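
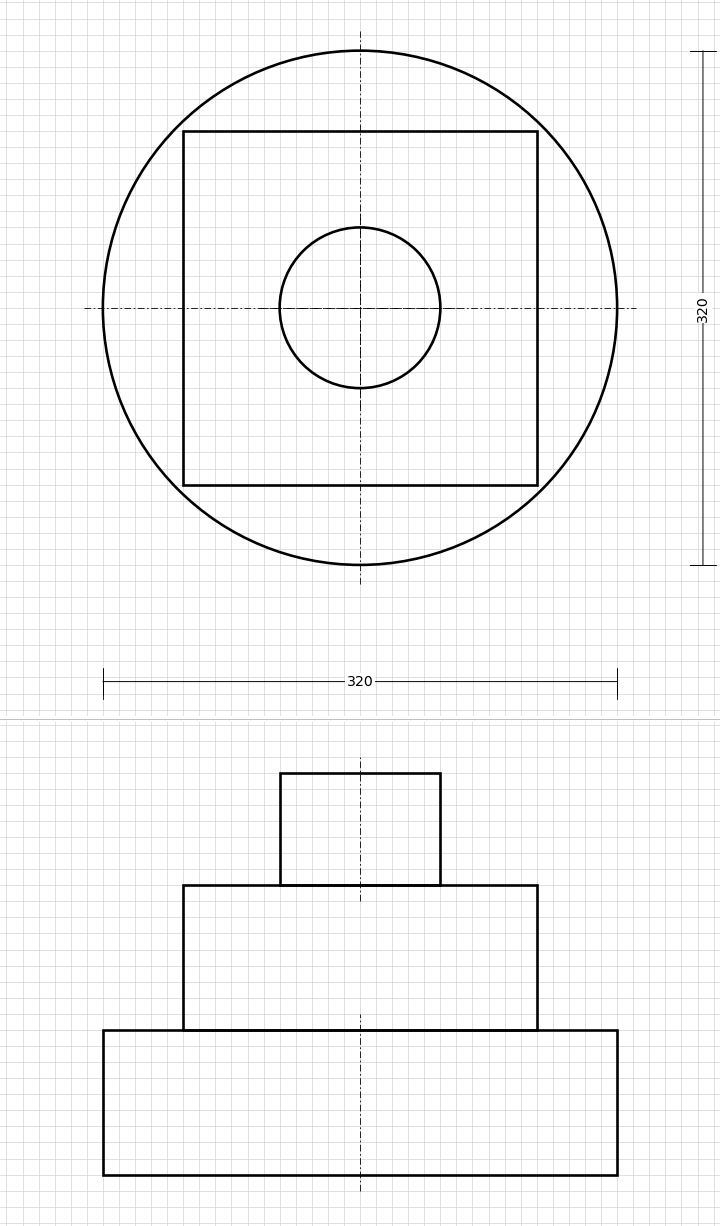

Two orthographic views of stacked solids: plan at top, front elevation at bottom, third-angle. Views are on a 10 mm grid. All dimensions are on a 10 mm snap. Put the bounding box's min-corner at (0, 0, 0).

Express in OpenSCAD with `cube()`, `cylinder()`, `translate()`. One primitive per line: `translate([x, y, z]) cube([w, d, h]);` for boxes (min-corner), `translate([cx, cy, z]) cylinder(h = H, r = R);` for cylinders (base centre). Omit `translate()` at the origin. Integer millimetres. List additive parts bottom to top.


translate([160, 160, 0]) cylinder(h = 90, r = 160);
translate([50, 50, 90]) cube([220, 220, 90]);
translate([160, 160, 180]) cylinder(h = 70, r = 50);


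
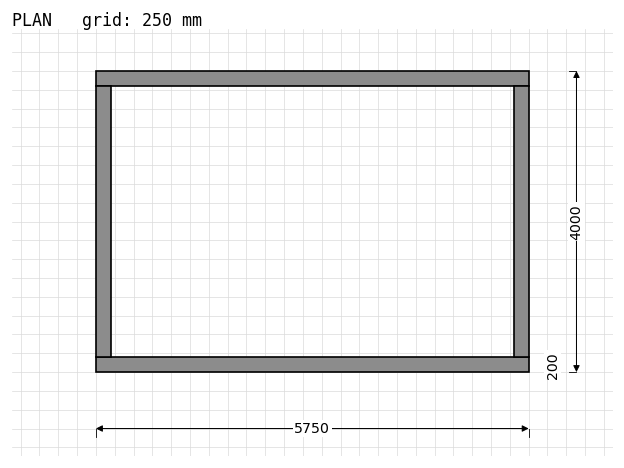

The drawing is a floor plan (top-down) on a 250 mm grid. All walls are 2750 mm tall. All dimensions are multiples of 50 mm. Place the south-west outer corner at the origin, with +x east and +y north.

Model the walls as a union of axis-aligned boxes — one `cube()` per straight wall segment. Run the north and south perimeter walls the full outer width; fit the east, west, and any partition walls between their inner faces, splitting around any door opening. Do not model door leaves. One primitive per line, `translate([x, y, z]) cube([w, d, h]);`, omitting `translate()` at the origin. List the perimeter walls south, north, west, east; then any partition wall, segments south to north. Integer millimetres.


cube([5750, 200, 2750]);
translate([0, 3800, 0]) cube([5750, 200, 2750]);
translate([0, 200, 0]) cube([200, 3600, 2750]);
translate([5550, 200, 0]) cube([200, 3600, 2750]);


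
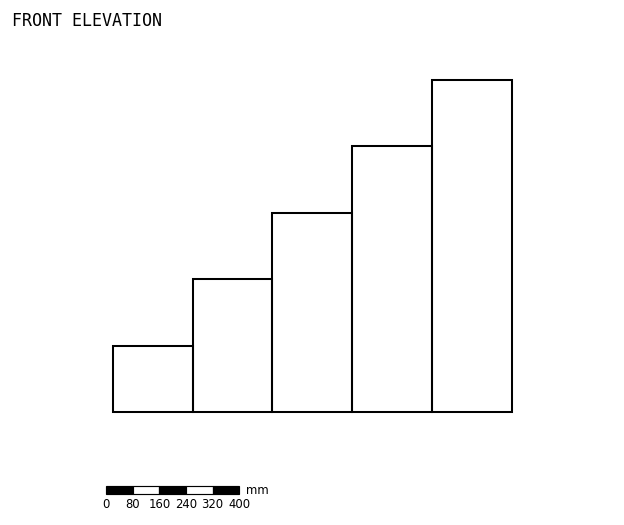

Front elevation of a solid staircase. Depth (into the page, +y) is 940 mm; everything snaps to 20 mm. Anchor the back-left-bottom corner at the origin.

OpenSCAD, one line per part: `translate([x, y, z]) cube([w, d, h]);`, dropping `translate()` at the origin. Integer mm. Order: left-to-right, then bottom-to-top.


cube([240, 940, 200]);
translate([240, 0, 0]) cube([240, 940, 400]);
translate([480, 0, 0]) cube([240, 940, 600]);
translate([720, 0, 0]) cube([240, 940, 800]);
translate([960, 0, 0]) cube([240, 940, 1000]);


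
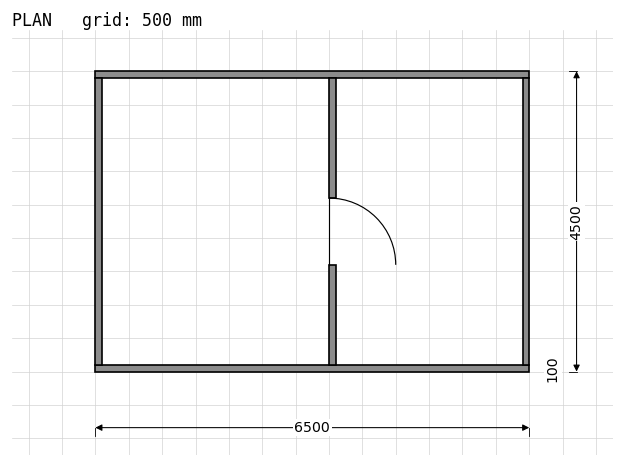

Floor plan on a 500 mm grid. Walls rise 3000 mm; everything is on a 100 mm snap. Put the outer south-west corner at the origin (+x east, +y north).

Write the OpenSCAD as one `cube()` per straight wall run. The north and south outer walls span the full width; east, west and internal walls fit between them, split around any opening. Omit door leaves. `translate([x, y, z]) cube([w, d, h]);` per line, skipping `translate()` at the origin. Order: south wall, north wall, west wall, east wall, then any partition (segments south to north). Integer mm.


cube([6500, 100, 3000]);
translate([0, 4400, 0]) cube([6500, 100, 3000]);
translate([0, 100, 0]) cube([100, 4300, 3000]);
translate([6400, 100, 0]) cube([100, 4300, 3000]);
translate([3500, 100, 0]) cube([100, 1500, 3000]);
translate([3500, 2600, 0]) cube([100, 1800, 3000]);


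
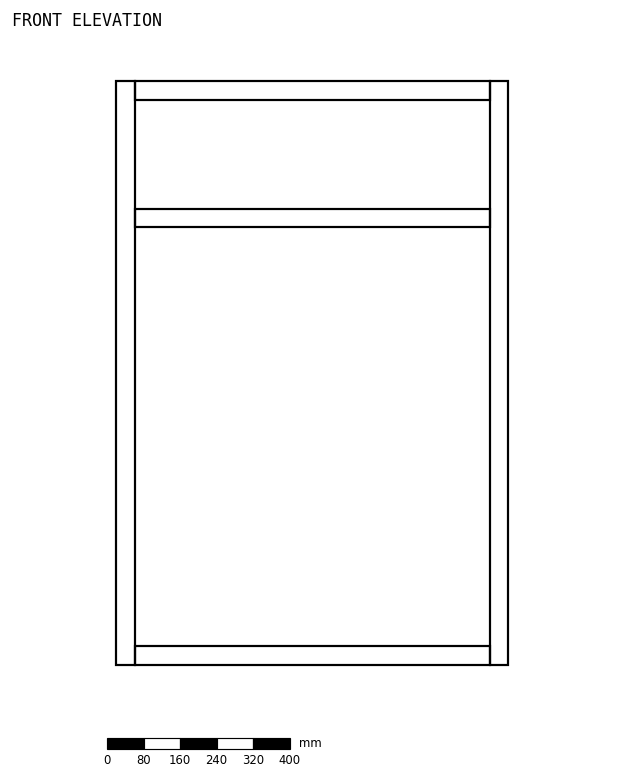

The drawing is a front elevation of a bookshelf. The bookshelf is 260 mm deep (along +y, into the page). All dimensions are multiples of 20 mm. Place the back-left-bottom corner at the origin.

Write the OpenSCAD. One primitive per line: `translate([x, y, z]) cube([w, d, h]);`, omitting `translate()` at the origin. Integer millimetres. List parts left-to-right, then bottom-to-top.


cube([40, 260, 1280]);
translate([40, 0, 0]) cube([780, 260, 40]);
translate([40, 0, 960]) cube([780, 260, 40]);
translate([40, 0, 1240]) cube([780, 260, 40]);
translate([820, 0, 0]) cube([40, 260, 1280]);


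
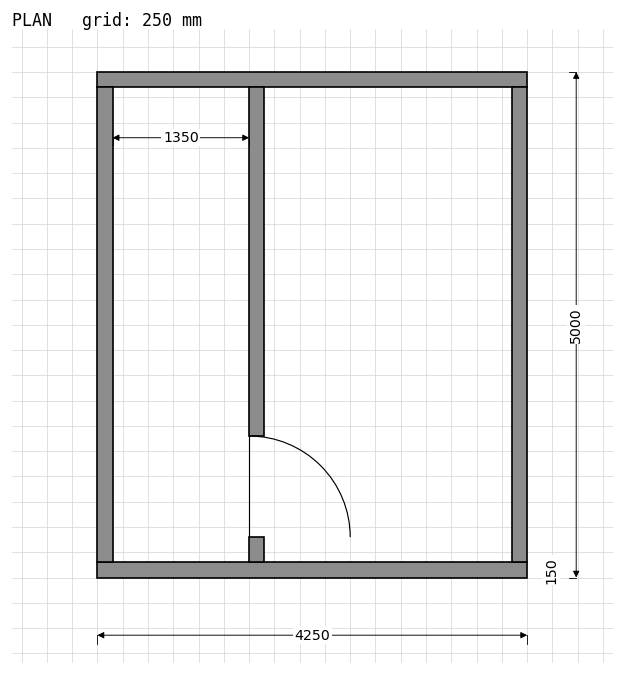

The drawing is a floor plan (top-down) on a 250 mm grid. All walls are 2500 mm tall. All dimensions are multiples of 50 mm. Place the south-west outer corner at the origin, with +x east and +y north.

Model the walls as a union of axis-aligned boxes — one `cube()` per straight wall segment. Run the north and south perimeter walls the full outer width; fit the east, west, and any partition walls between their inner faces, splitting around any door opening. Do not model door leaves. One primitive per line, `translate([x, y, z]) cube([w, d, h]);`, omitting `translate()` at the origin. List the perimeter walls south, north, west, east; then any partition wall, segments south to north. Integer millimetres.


cube([4250, 150, 2500]);
translate([0, 4850, 0]) cube([4250, 150, 2500]);
translate([0, 150, 0]) cube([150, 4700, 2500]);
translate([4100, 150, 0]) cube([150, 4700, 2500]);
translate([1500, 150, 0]) cube([150, 250, 2500]);
translate([1500, 1400, 0]) cube([150, 3450, 2500]);


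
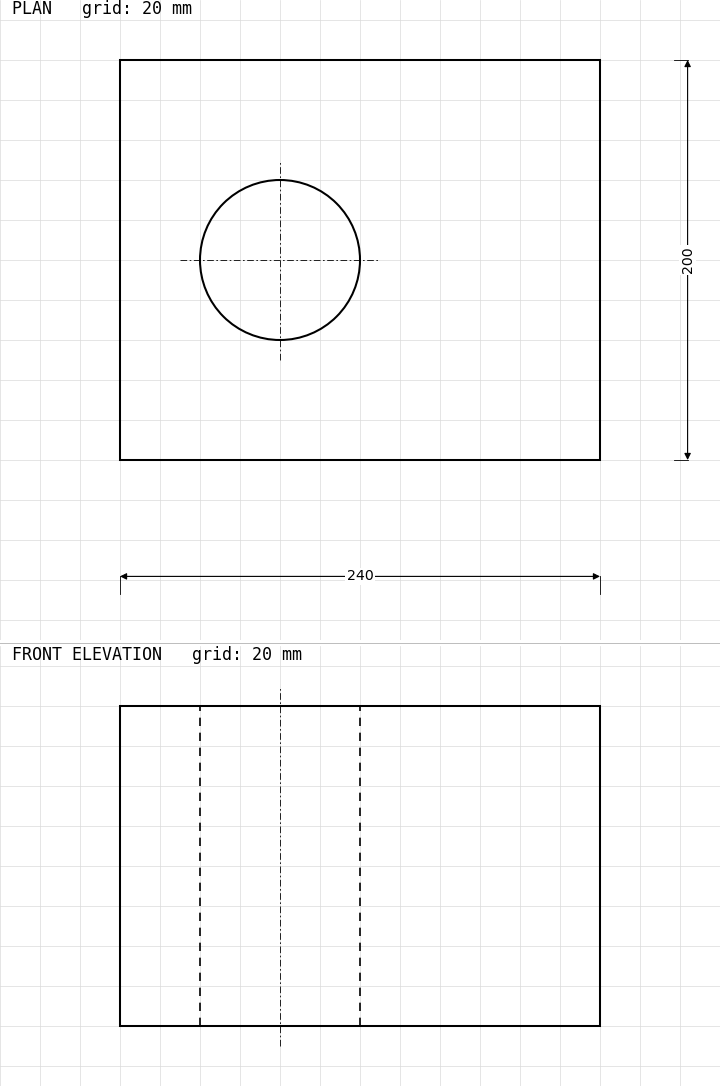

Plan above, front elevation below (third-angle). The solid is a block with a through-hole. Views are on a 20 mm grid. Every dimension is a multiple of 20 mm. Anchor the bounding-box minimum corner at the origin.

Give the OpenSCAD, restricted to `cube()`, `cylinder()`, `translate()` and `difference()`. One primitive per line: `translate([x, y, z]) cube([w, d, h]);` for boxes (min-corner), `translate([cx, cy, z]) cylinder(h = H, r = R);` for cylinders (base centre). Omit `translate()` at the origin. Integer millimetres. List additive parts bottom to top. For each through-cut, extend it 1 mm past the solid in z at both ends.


difference() {
  cube([240, 200, 160]);
  translate([80, 100, -1]) cylinder(h = 162, r = 40);
}


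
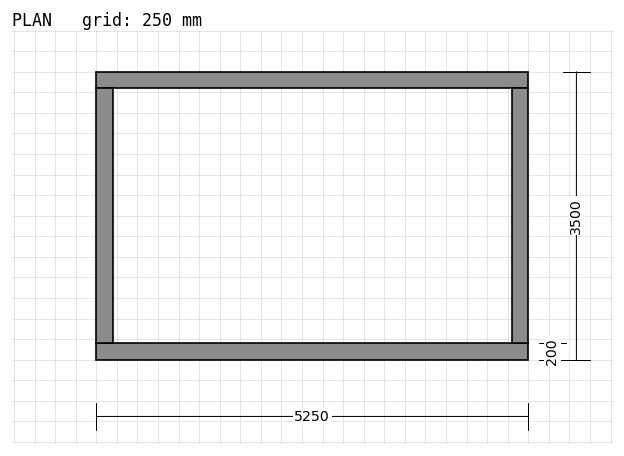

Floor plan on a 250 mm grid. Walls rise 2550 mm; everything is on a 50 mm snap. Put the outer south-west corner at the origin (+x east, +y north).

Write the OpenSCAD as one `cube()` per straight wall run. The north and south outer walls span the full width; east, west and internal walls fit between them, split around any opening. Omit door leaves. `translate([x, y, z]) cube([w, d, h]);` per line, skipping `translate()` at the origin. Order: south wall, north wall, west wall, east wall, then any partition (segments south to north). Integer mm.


cube([5250, 200, 2550]);
translate([0, 3300, 0]) cube([5250, 200, 2550]);
translate([0, 200, 0]) cube([200, 3100, 2550]);
translate([5050, 200, 0]) cube([200, 3100, 2550]);


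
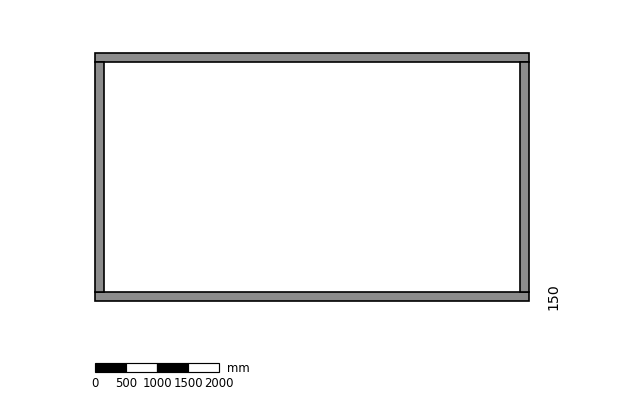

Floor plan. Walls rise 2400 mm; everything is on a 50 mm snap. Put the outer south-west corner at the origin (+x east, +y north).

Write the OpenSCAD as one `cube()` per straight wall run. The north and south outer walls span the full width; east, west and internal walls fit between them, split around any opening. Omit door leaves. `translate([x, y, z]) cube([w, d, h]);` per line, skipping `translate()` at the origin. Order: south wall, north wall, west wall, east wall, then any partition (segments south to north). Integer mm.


cube([7000, 150, 2400]);
translate([0, 3850, 0]) cube([7000, 150, 2400]);
translate([0, 150, 0]) cube([150, 3700, 2400]);
translate([6850, 150, 0]) cube([150, 3700, 2400]);


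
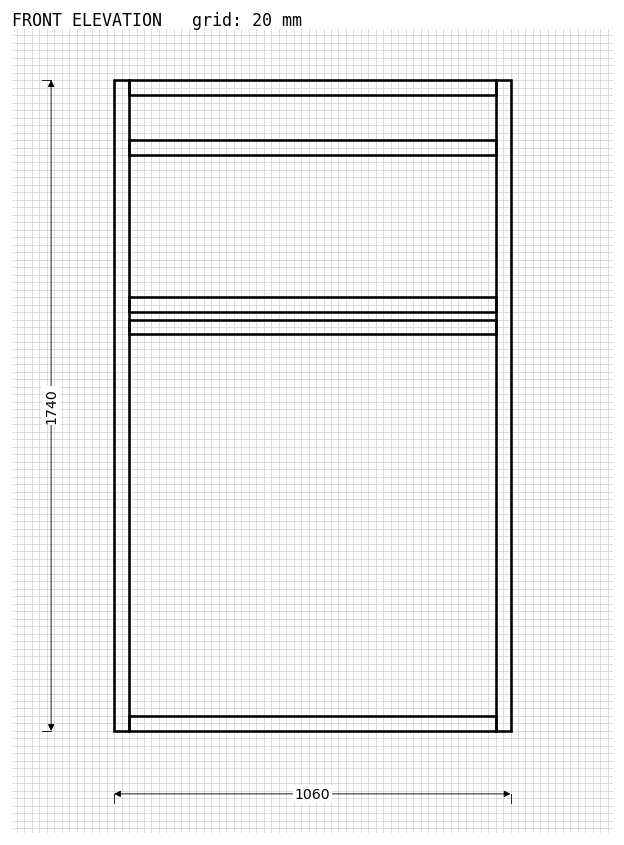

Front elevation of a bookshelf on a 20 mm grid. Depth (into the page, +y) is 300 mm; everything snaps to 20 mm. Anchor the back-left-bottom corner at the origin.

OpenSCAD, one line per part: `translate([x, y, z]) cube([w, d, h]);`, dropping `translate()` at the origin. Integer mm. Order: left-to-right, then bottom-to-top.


cube([40, 300, 1740]);
translate([40, 0, 0]) cube([980, 300, 40]);
translate([40, 0, 1060]) cube([980, 300, 40]);
translate([40, 0, 1120]) cube([980, 300, 40]);
translate([40, 0, 1540]) cube([980, 300, 40]);
translate([40, 0, 1700]) cube([980, 300, 40]);
translate([1020, 0, 0]) cube([40, 300, 1740]);


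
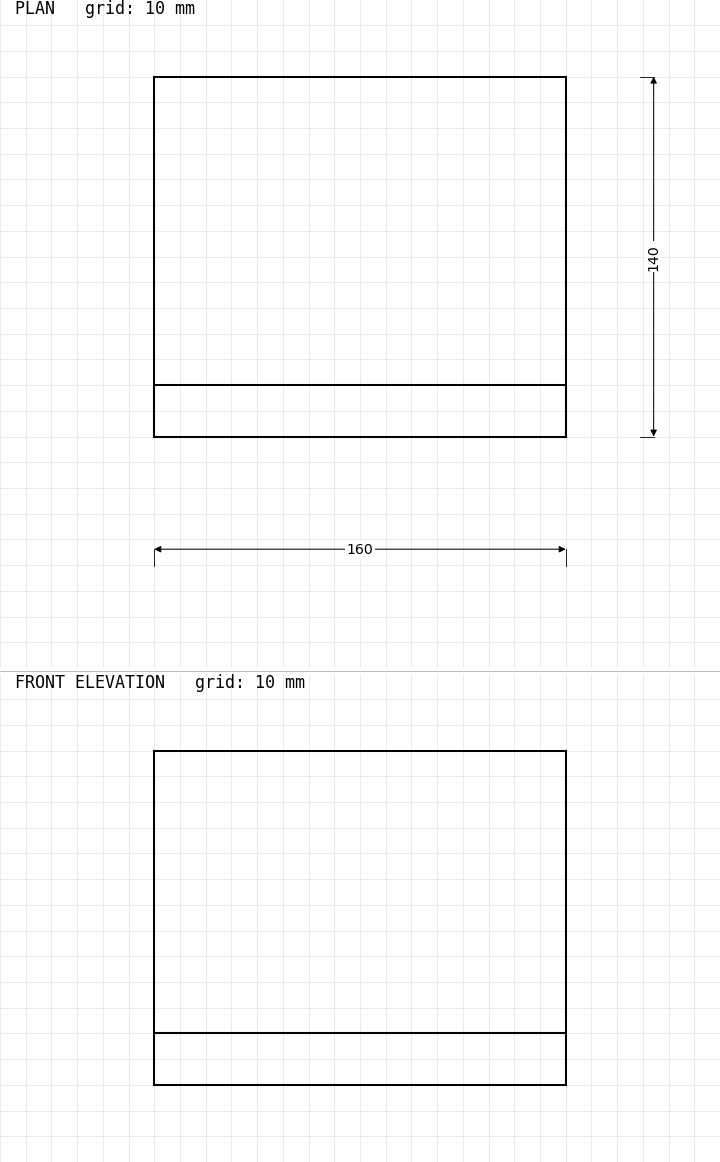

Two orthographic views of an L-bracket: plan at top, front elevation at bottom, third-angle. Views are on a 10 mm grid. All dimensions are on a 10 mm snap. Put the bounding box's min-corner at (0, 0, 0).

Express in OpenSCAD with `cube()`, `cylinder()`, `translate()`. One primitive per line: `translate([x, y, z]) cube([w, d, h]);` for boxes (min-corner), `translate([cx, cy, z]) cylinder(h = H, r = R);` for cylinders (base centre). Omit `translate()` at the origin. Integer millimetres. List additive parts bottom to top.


cube([160, 140, 20]);
translate([0, 0, 20]) cube([160, 20, 110]);


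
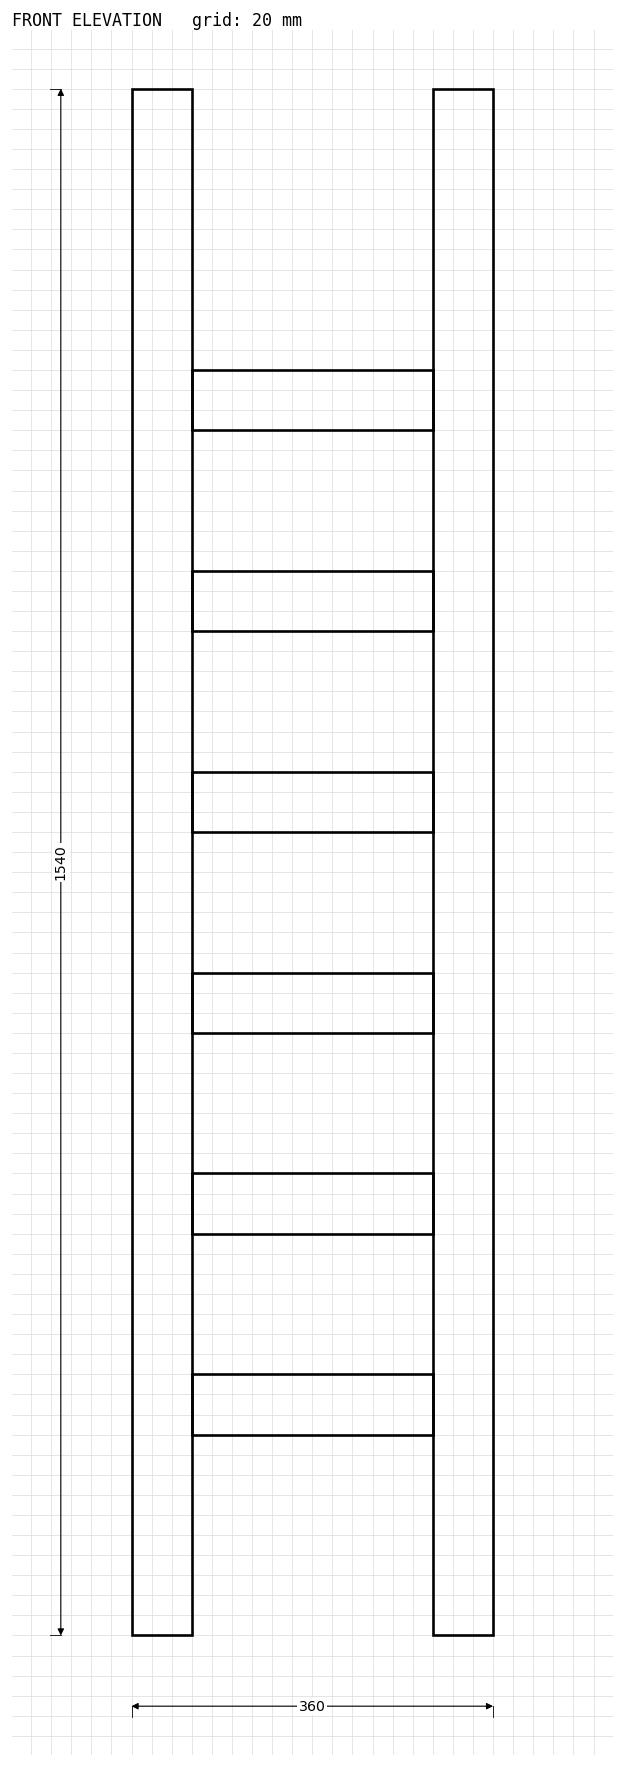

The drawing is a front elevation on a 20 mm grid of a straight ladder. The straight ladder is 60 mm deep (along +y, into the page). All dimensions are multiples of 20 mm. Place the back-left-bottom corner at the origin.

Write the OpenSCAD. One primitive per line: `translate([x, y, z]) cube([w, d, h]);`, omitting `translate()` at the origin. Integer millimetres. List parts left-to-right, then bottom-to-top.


cube([60, 60, 1540]);
translate([60, 0, 200]) cube([240, 60, 60]);
translate([60, 0, 400]) cube([240, 60, 60]);
translate([60, 0, 600]) cube([240, 60, 60]);
translate([60, 0, 800]) cube([240, 60, 60]);
translate([60, 0, 1000]) cube([240, 60, 60]);
translate([60, 0, 1200]) cube([240, 60, 60]);
translate([300, 0, 0]) cube([60, 60, 1540]);


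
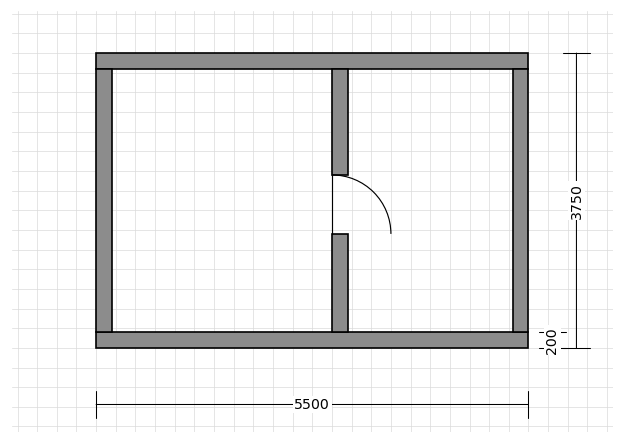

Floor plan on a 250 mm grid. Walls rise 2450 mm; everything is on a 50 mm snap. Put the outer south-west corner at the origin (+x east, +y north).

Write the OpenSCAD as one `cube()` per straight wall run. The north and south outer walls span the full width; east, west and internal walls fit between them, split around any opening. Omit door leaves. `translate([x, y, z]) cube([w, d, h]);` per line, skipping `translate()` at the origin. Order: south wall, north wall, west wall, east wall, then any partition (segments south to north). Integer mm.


cube([5500, 200, 2450]);
translate([0, 3550, 0]) cube([5500, 200, 2450]);
translate([0, 200, 0]) cube([200, 3350, 2450]);
translate([5300, 200, 0]) cube([200, 3350, 2450]);
translate([3000, 200, 0]) cube([200, 1250, 2450]);
translate([3000, 2200, 0]) cube([200, 1350, 2450]);


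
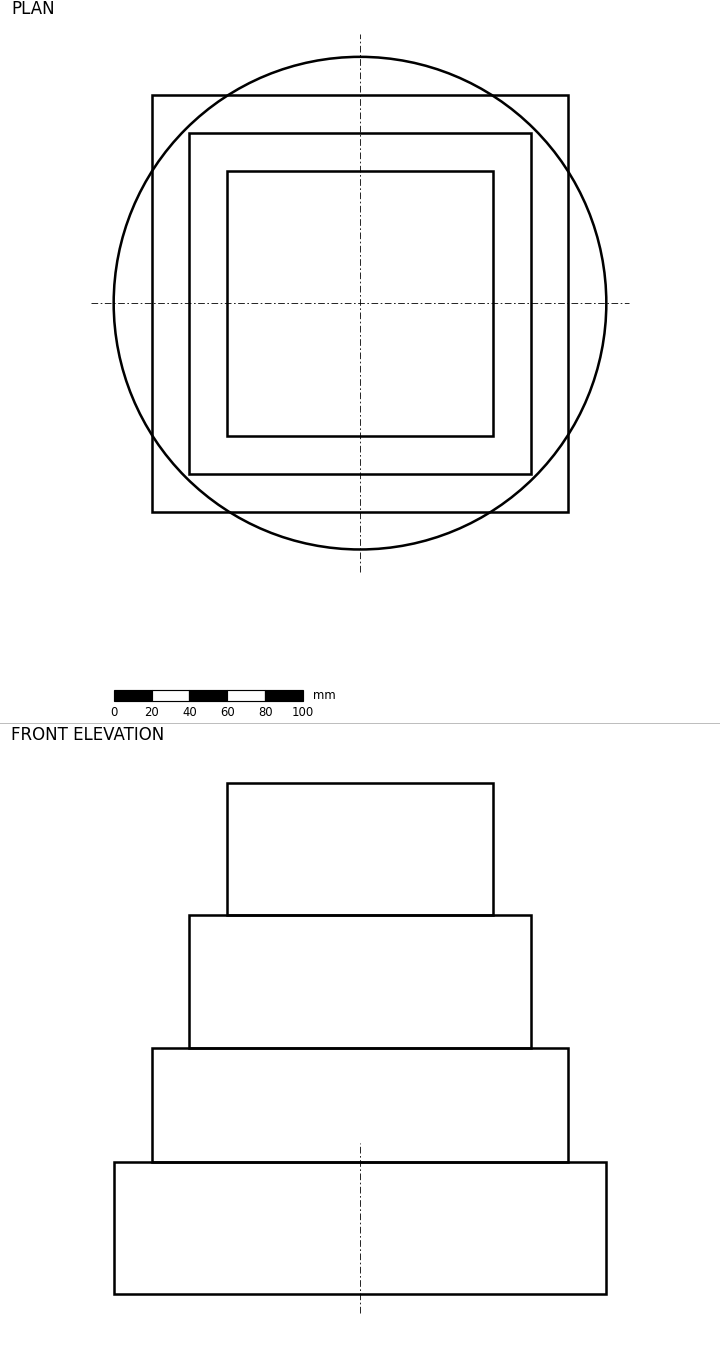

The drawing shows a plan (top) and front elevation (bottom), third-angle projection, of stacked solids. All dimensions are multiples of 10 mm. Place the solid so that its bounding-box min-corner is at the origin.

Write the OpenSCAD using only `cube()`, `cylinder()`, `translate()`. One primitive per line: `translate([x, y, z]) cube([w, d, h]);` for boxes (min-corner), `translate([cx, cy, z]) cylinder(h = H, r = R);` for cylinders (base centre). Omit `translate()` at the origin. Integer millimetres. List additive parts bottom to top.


translate([130, 130, 0]) cylinder(h = 70, r = 130);
translate([20, 20, 70]) cube([220, 220, 60]);
translate([40, 40, 130]) cube([180, 180, 70]);
translate([60, 60, 200]) cube([140, 140, 70]);


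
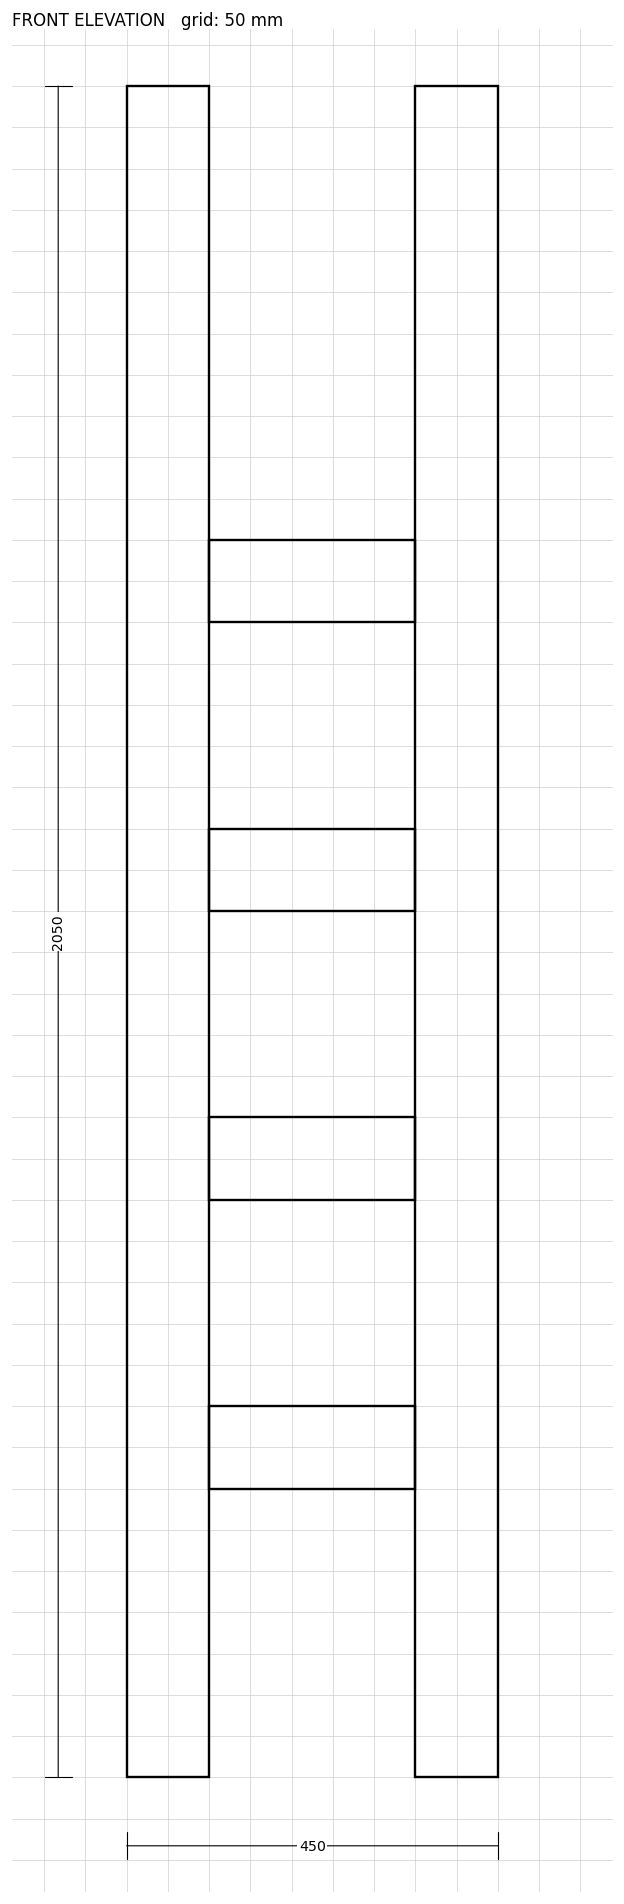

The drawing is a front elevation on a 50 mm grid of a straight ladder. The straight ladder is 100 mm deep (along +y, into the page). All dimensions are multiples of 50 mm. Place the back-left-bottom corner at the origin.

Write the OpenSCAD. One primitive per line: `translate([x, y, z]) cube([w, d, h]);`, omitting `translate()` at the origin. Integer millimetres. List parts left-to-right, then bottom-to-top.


cube([100, 100, 2050]);
translate([100, 0, 350]) cube([250, 100, 100]);
translate([100, 0, 700]) cube([250, 100, 100]);
translate([100, 0, 1050]) cube([250, 100, 100]);
translate([100, 0, 1400]) cube([250, 100, 100]);
translate([350, 0, 0]) cube([100, 100, 2050]);


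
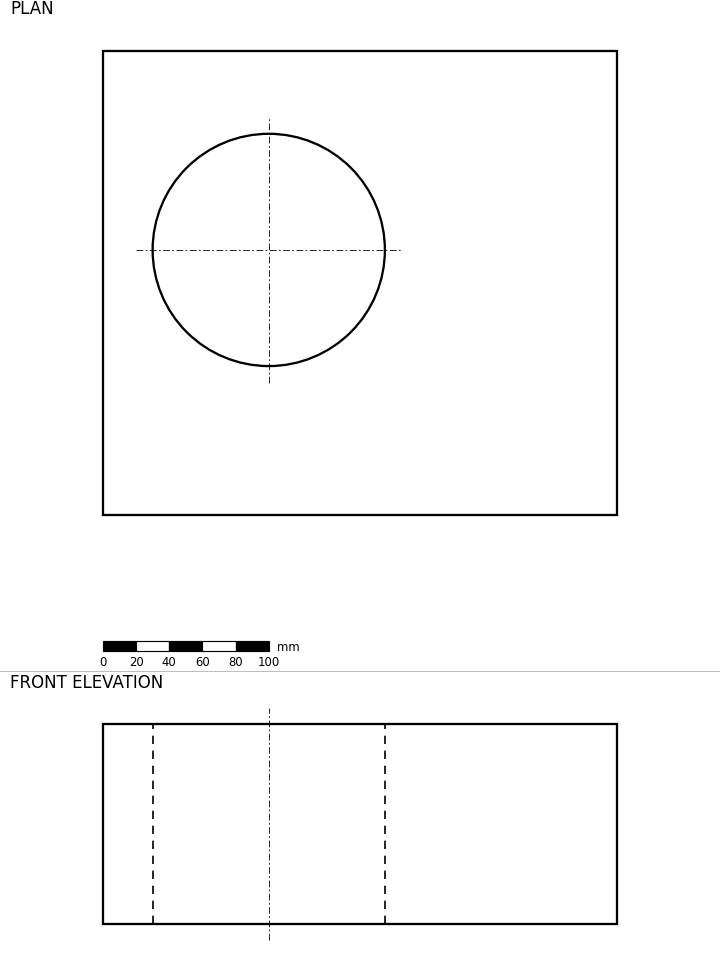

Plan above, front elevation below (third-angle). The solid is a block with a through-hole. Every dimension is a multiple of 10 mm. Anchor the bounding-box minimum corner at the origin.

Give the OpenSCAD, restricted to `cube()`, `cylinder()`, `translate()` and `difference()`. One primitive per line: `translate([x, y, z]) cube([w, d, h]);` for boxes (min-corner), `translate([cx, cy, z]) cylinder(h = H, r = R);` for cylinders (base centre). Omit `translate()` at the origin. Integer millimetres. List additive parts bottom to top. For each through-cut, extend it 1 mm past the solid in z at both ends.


difference() {
  cube([310, 280, 120]);
  translate([100, 160, -1]) cylinder(h = 122, r = 70);
}


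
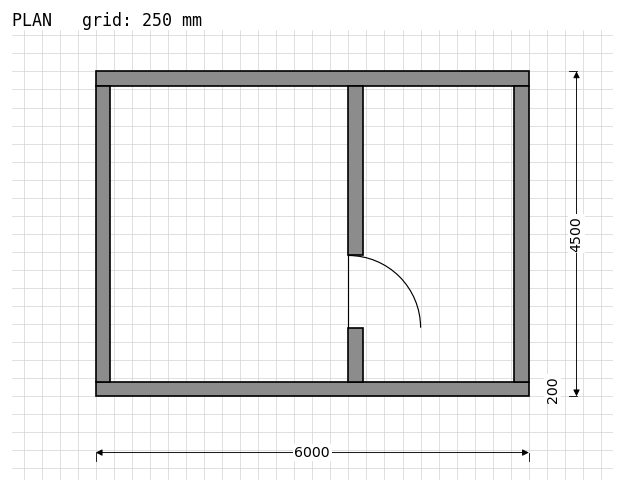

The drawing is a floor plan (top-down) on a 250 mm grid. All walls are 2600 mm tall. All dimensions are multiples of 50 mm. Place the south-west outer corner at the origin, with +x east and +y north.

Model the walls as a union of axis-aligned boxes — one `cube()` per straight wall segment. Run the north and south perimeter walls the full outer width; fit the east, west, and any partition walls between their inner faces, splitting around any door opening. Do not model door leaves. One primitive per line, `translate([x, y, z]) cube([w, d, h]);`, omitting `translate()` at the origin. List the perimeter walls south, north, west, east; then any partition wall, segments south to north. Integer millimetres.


cube([6000, 200, 2600]);
translate([0, 4300, 0]) cube([6000, 200, 2600]);
translate([0, 200, 0]) cube([200, 4100, 2600]);
translate([5800, 200, 0]) cube([200, 4100, 2600]);
translate([3500, 200, 0]) cube([200, 750, 2600]);
translate([3500, 1950, 0]) cube([200, 2350, 2600]);


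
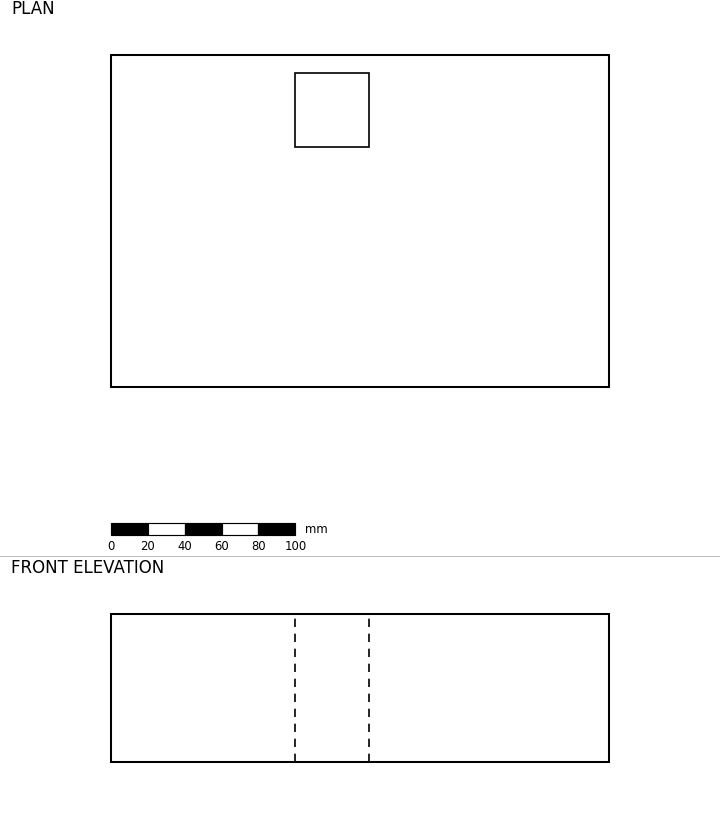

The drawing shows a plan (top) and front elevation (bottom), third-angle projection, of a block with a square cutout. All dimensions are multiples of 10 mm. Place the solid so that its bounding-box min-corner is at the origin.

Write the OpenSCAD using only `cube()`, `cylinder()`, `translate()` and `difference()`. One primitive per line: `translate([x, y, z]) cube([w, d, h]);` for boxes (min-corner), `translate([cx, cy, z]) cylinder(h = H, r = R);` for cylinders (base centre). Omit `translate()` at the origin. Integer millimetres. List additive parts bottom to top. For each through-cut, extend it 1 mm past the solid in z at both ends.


difference() {
  cube([270, 180, 80]);
  translate([100, 130, -1]) cube([40, 40, 82]);
}


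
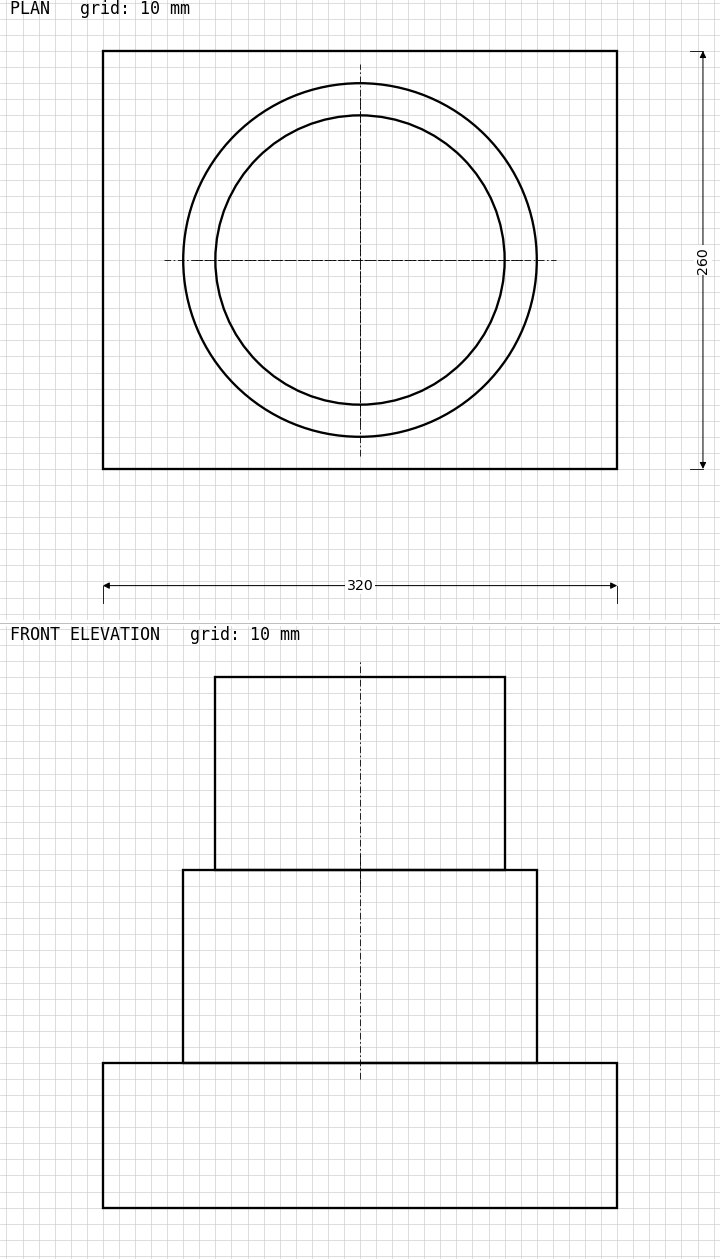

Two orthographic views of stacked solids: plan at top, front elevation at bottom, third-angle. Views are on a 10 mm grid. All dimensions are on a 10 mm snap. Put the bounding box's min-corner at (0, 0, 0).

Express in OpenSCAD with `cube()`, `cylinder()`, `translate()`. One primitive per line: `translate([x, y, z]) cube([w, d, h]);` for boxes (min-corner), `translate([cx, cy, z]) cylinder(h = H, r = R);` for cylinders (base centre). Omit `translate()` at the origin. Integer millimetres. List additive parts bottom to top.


cube([320, 260, 90]);
translate([160, 130, 90]) cylinder(h = 120, r = 110);
translate([160, 130, 210]) cylinder(h = 120, r = 90);


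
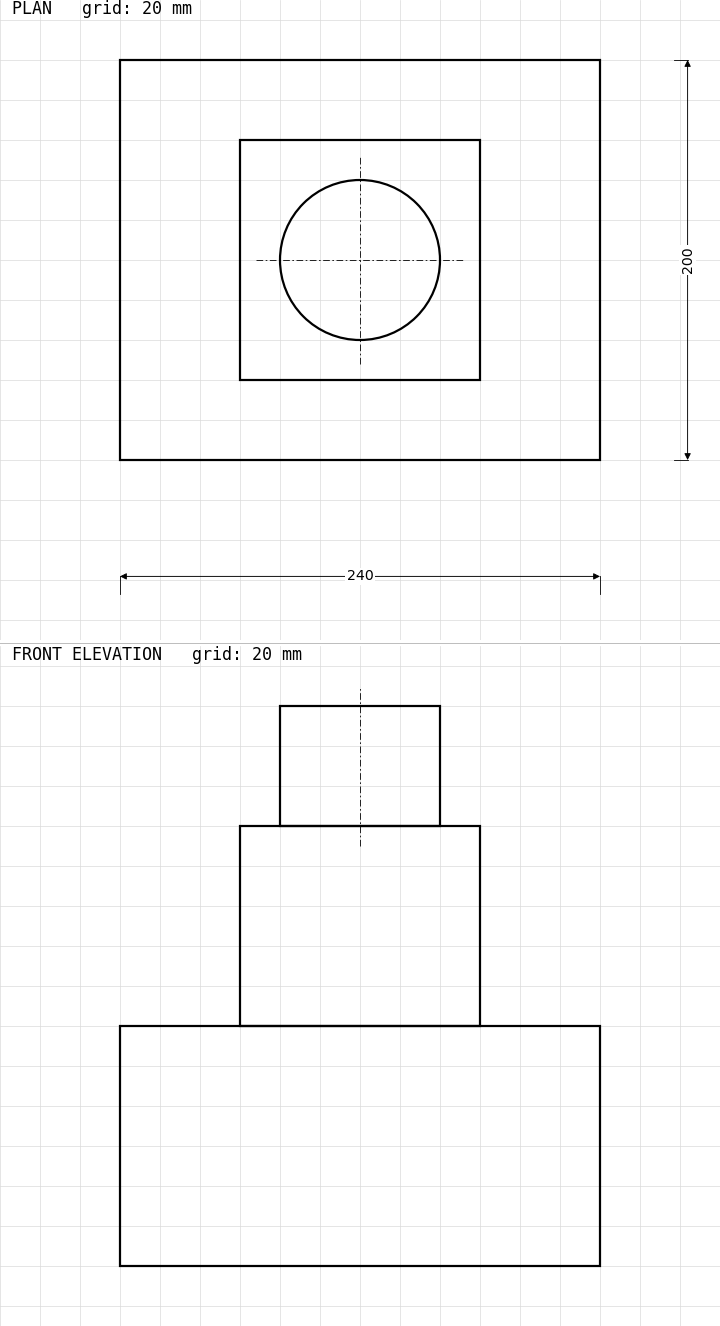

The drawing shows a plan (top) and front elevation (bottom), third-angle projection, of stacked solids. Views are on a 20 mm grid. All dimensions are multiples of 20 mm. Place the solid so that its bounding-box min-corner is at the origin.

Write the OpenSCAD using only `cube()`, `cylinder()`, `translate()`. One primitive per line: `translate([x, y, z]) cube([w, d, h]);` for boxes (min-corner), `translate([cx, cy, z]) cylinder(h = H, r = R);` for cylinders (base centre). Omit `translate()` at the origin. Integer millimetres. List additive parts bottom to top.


cube([240, 200, 120]);
translate([60, 40, 120]) cube([120, 120, 100]);
translate([120, 100, 220]) cylinder(h = 60, r = 40);


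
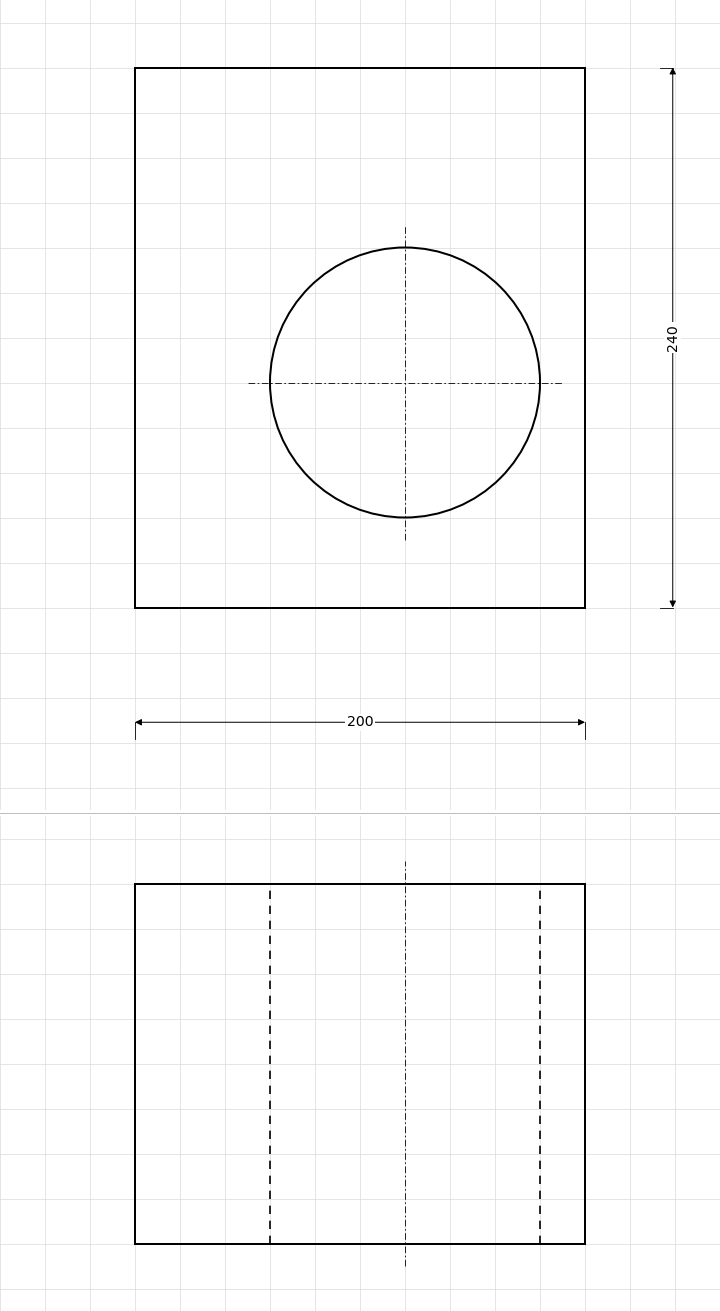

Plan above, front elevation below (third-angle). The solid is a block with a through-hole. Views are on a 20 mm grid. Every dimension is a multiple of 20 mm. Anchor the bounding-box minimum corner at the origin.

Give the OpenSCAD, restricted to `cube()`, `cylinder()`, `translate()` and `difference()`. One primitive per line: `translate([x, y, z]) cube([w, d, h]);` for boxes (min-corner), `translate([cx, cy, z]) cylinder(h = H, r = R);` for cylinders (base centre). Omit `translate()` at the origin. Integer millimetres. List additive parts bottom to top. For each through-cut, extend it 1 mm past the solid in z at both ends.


difference() {
  cube([200, 240, 160]);
  translate([120, 100, -1]) cylinder(h = 162, r = 60);
}


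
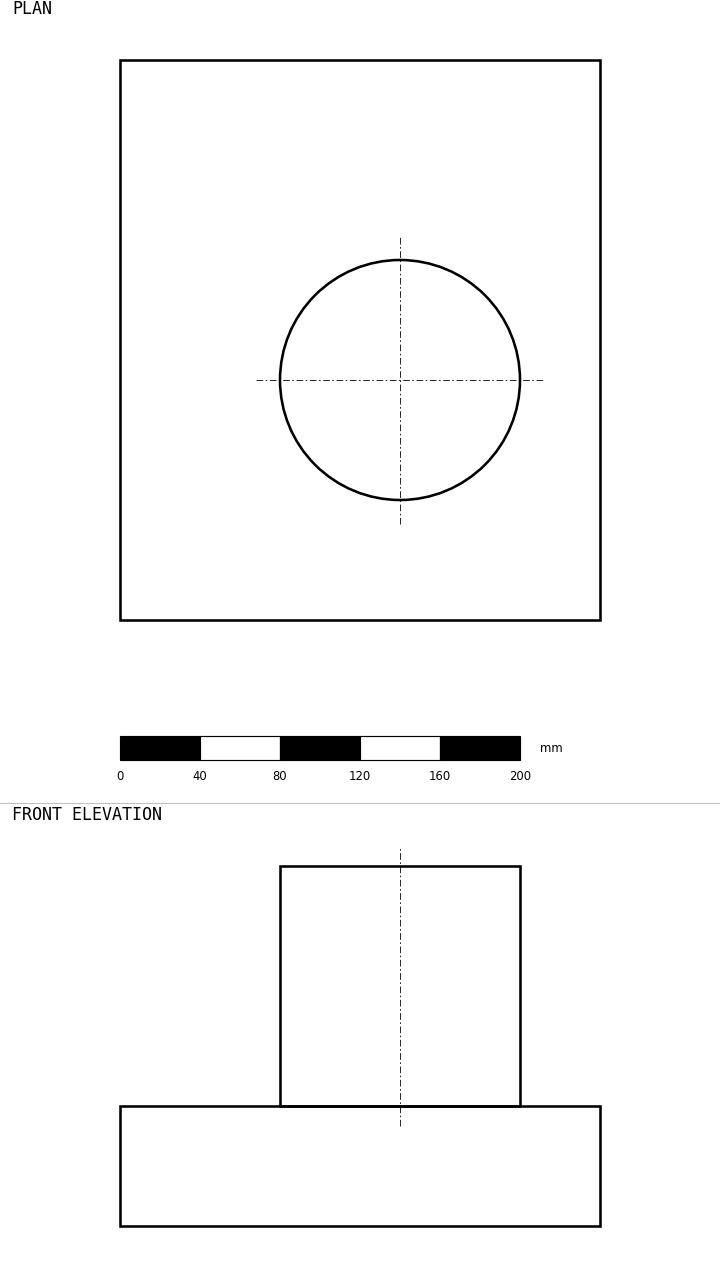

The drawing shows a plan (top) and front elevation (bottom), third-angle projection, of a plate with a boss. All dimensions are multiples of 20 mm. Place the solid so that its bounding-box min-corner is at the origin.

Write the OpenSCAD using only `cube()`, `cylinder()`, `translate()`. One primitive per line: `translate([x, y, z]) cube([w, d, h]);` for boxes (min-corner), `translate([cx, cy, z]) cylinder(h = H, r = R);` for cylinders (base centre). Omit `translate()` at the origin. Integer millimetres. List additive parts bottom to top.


cube([240, 280, 60]);
translate([140, 120, 60]) cylinder(h = 120, r = 60);


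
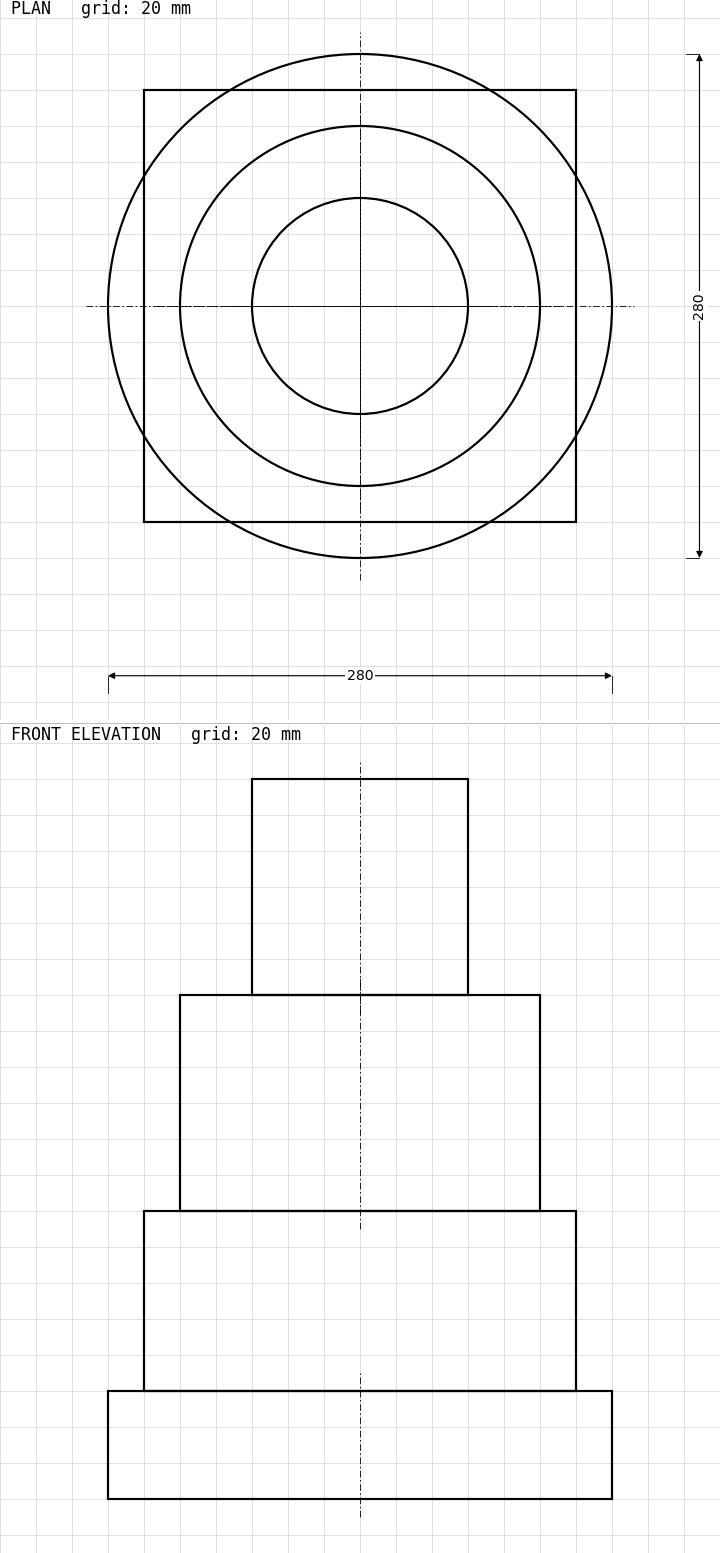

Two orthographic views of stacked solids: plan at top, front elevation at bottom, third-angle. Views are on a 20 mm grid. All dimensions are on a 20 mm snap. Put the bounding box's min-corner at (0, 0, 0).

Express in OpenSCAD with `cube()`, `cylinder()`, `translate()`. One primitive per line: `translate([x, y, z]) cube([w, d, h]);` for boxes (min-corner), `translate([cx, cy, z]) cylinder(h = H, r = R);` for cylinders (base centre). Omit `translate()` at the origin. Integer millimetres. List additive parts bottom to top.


translate([140, 140, 0]) cylinder(h = 60, r = 140);
translate([20, 20, 60]) cube([240, 240, 100]);
translate([140, 140, 160]) cylinder(h = 120, r = 100);
translate([140, 140, 280]) cylinder(h = 120, r = 60);


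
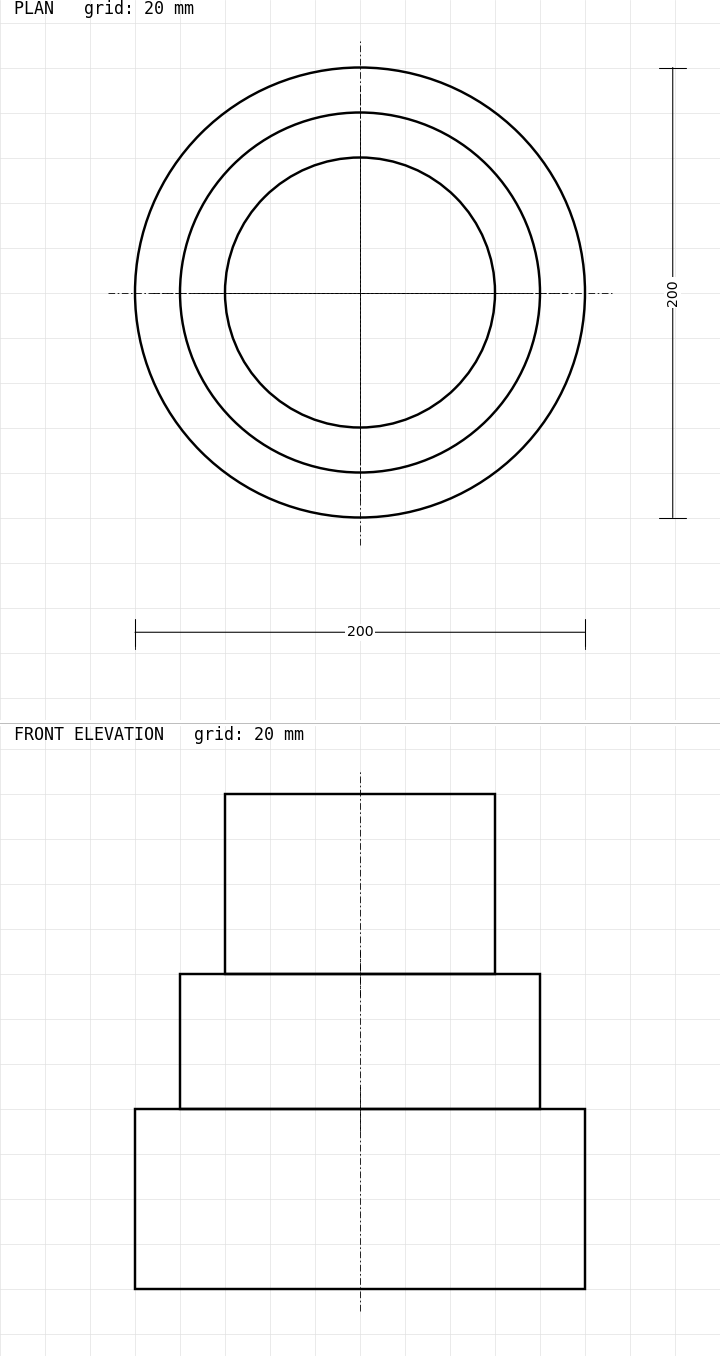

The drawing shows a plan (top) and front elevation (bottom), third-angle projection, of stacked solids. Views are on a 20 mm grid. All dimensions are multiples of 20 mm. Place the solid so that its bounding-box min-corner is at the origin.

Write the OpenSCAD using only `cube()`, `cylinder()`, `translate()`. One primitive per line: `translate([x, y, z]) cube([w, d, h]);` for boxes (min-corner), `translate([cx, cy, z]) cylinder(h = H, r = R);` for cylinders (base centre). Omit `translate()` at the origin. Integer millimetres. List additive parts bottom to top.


translate([100, 100, 0]) cylinder(h = 80, r = 100);
translate([100, 100, 80]) cylinder(h = 60, r = 80);
translate([100, 100, 140]) cylinder(h = 80, r = 60);


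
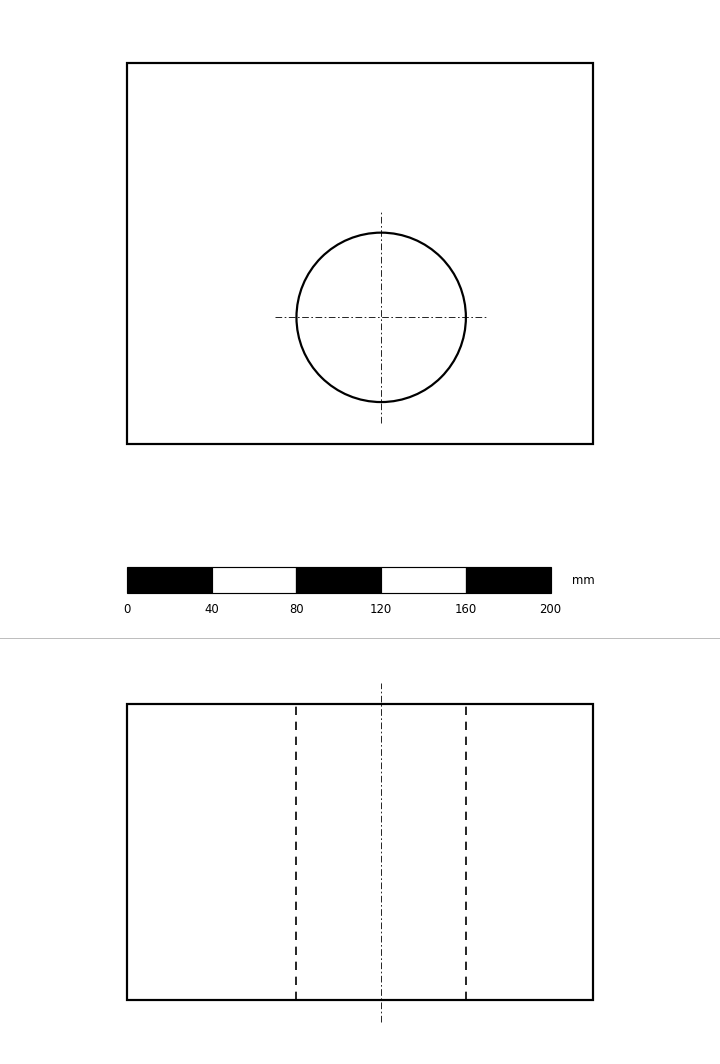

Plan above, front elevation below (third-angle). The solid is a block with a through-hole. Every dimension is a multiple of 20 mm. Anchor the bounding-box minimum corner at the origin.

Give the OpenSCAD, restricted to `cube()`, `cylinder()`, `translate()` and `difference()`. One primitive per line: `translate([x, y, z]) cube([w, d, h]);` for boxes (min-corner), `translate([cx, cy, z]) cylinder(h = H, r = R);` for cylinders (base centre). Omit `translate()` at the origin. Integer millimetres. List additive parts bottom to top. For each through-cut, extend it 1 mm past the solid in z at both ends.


difference() {
  cube([220, 180, 140]);
  translate([120, 60, -1]) cylinder(h = 142, r = 40);
}


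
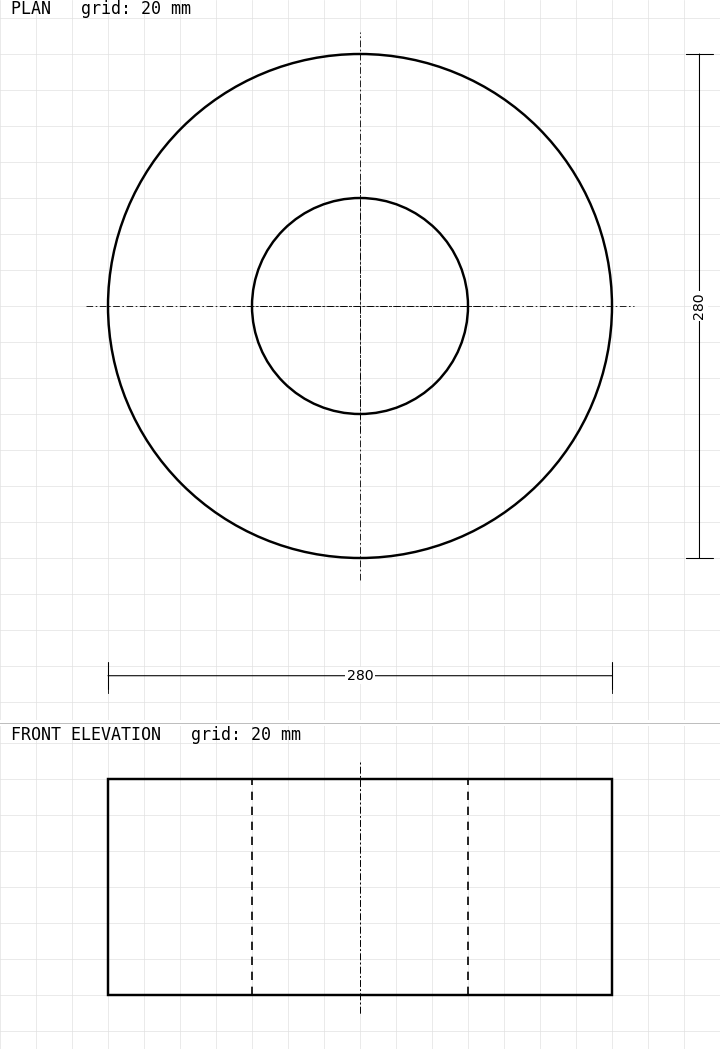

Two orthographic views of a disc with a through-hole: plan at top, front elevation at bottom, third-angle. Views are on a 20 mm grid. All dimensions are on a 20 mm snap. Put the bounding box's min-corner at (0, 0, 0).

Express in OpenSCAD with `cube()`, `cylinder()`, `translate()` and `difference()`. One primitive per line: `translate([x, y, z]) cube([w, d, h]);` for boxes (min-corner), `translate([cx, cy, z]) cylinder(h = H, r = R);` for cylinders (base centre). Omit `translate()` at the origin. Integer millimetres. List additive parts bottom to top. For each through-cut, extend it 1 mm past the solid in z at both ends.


difference() {
  translate([140, 140, 0]) cylinder(h = 120, r = 140);
  translate([140, 140, -1]) cylinder(h = 122, r = 60);
}


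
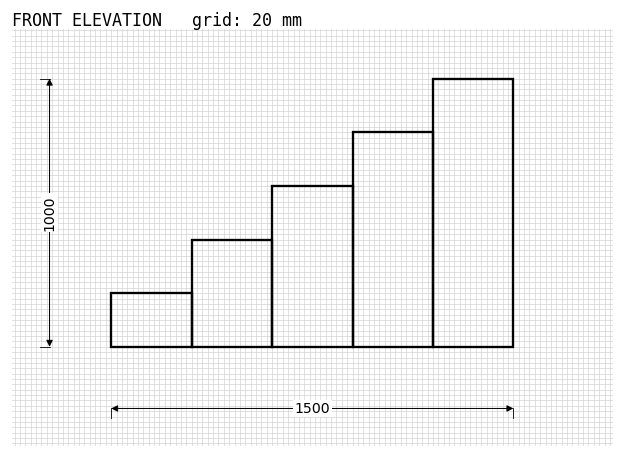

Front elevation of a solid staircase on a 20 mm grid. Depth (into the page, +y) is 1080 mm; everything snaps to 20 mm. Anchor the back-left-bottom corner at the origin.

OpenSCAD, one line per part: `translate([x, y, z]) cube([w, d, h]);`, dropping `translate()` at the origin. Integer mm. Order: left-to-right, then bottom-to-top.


cube([300, 1080, 200]);
translate([300, 0, 0]) cube([300, 1080, 400]);
translate([600, 0, 0]) cube([300, 1080, 600]);
translate([900, 0, 0]) cube([300, 1080, 800]);
translate([1200, 0, 0]) cube([300, 1080, 1000]);


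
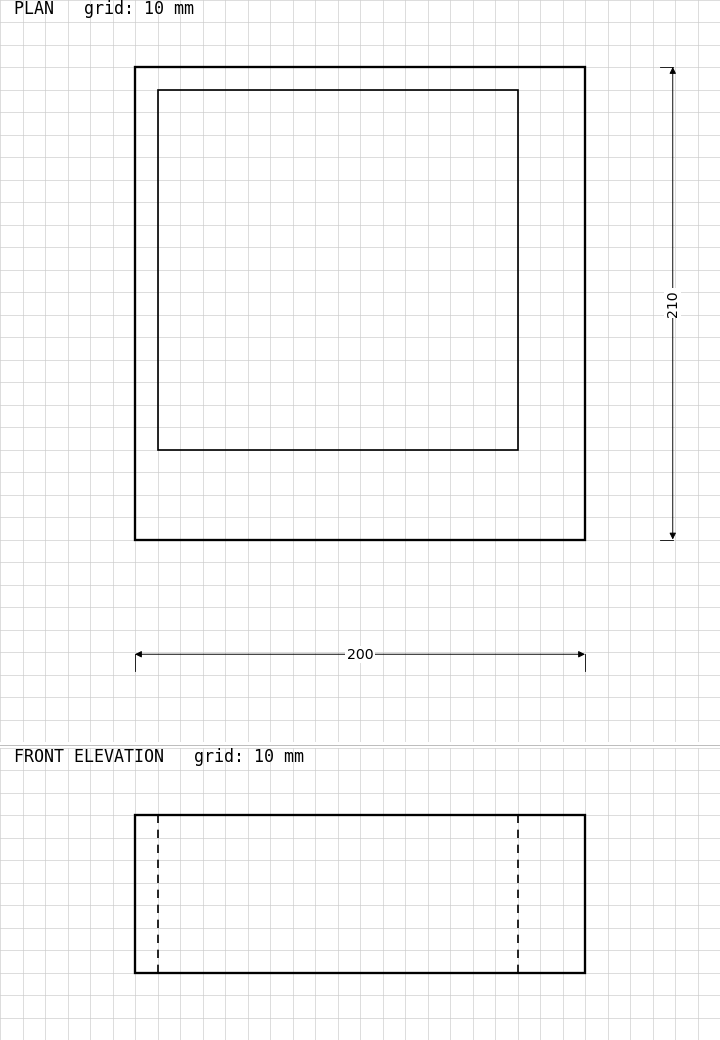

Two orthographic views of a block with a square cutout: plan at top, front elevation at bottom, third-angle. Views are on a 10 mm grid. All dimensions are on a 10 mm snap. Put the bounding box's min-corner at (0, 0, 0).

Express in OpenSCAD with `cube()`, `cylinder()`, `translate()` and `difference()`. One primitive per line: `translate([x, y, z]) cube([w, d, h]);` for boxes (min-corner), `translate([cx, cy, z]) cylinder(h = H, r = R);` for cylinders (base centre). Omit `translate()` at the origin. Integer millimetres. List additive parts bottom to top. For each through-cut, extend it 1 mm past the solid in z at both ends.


difference() {
  cube([200, 210, 70]);
  translate([10, 40, -1]) cube([160, 160, 72]);
}


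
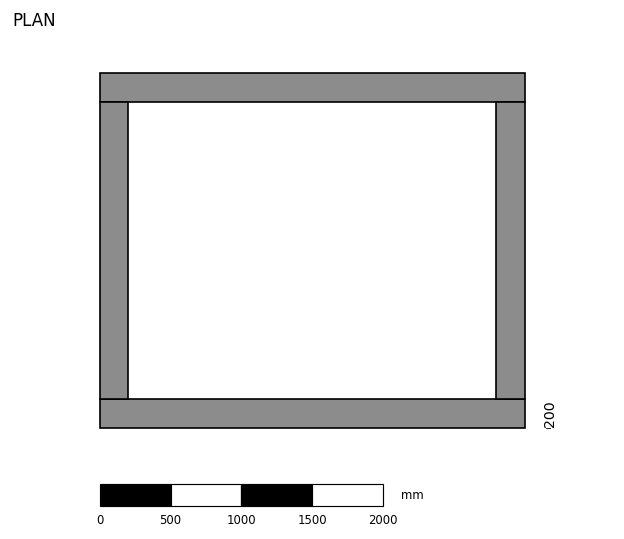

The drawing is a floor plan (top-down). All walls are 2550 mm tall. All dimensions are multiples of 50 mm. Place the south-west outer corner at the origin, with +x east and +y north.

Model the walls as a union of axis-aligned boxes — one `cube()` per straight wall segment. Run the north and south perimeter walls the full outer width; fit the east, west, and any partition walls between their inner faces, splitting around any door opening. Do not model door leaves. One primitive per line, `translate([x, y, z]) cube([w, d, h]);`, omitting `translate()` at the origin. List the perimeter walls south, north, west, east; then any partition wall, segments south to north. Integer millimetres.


cube([3000, 200, 2550]);
translate([0, 2300, 0]) cube([3000, 200, 2550]);
translate([0, 200, 0]) cube([200, 2100, 2550]);
translate([2800, 200, 0]) cube([200, 2100, 2550]);


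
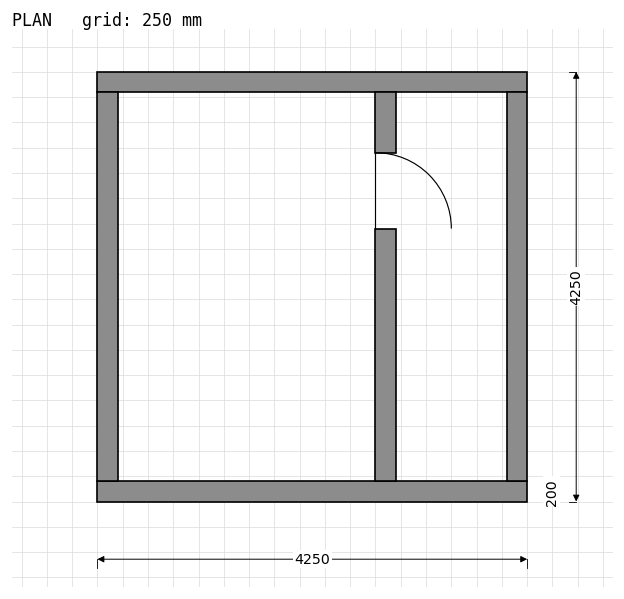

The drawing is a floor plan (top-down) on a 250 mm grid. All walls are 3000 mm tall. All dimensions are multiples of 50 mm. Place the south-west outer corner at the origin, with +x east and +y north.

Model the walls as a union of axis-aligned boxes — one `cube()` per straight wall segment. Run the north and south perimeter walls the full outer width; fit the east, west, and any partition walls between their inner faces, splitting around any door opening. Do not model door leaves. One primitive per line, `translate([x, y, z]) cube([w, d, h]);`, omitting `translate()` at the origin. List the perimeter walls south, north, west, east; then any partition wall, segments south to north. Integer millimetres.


cube([4250, 200, 3000]);
translate([0, 4050, 0]) cube([4250, 200, 3000]);
translate([0, 200, 0]) cube([200, 3850, 3000]);
translate([4050, 200, 0]) cube([200, 3850, 3000]);
translate([2750, 200, 0]) cube([200, 2500, 3000]);
translate([2750, 3450, 0]) cube([200, 600, 3000]);


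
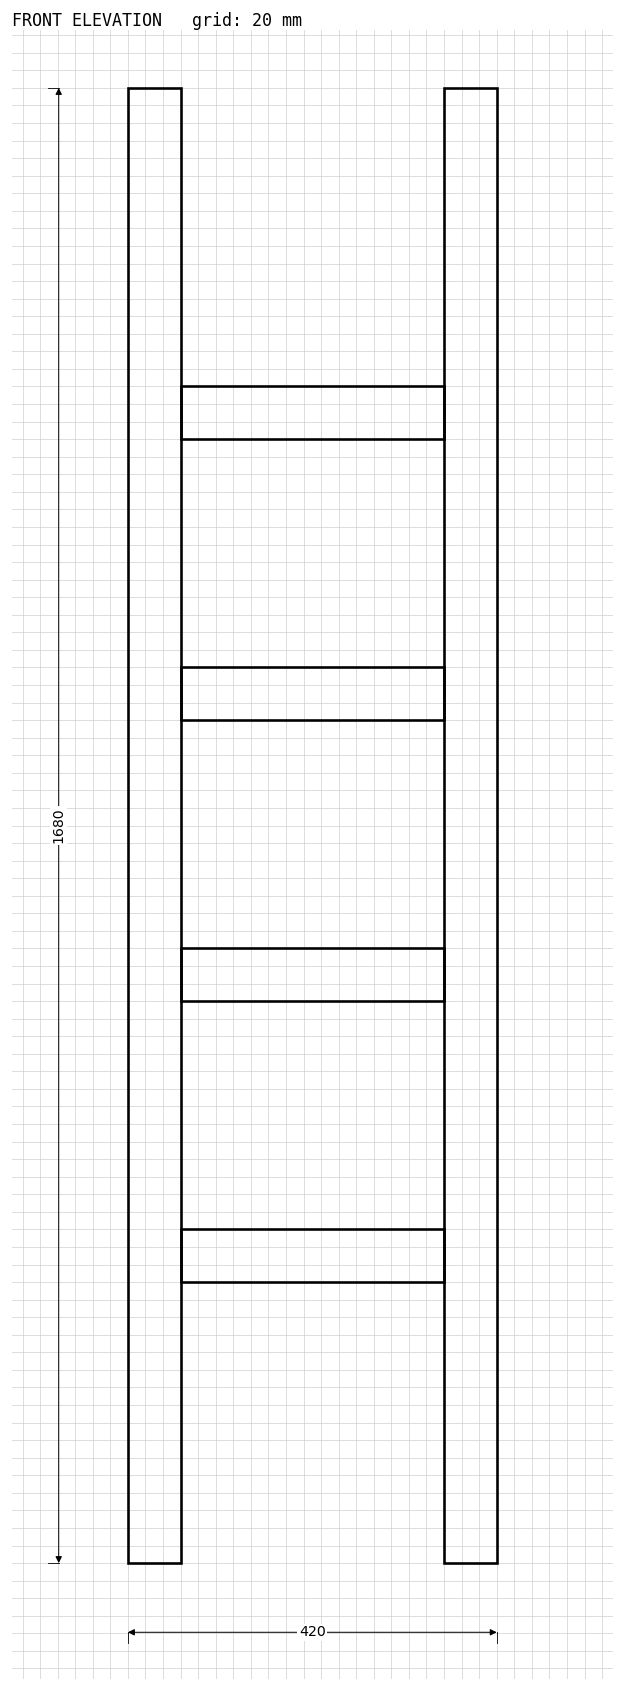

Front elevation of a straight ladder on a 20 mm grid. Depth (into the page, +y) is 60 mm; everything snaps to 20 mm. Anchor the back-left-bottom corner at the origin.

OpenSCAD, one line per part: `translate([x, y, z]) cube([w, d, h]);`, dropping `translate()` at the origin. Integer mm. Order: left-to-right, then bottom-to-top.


cube([60, 60, 1680]);
translate([60, 0, 320]) cube([300, 60, 60]);
translate([60, 0, 640]) cube([300, 60, 60]);
translate([60, 0, 960]) cube([300, 60, 60]);
translate([60, 0, 1280]) cube([300, 60, 60]);
translate([360, 0, 0]) cube([60, 60, 1680]);


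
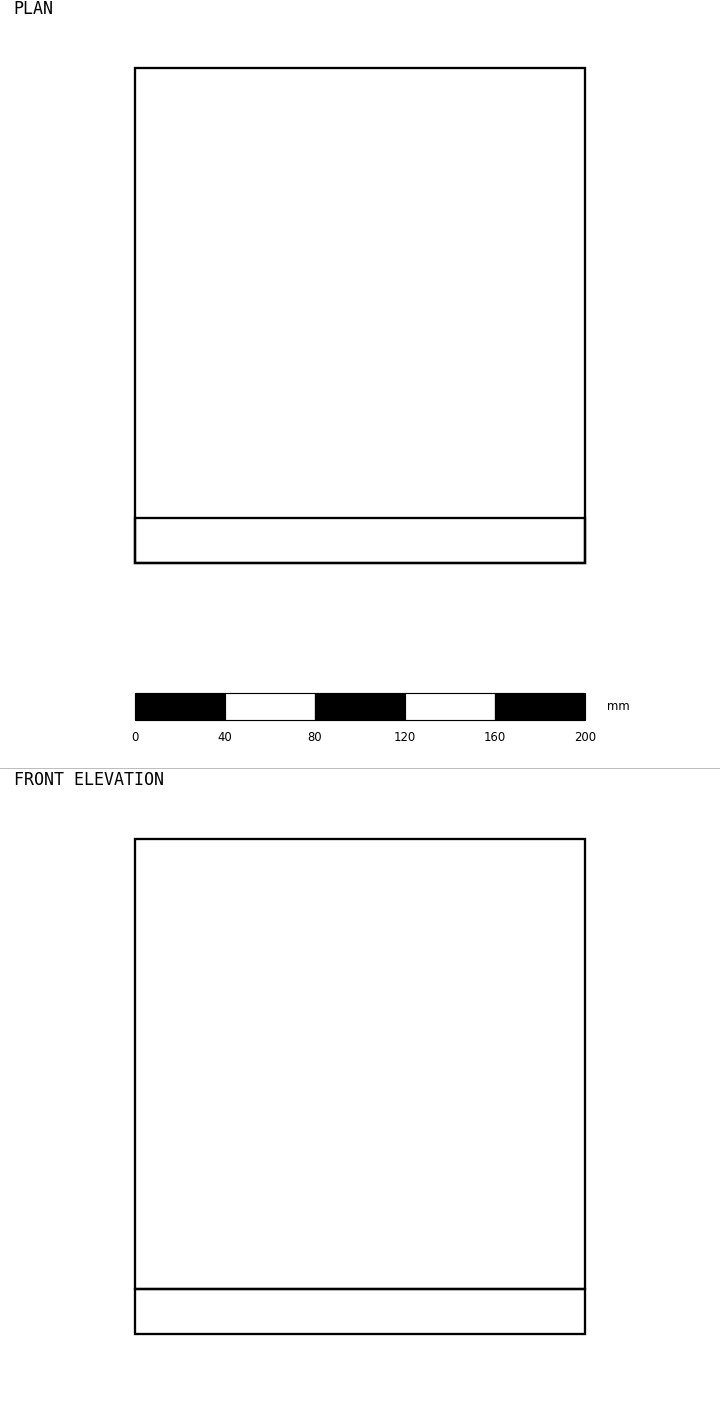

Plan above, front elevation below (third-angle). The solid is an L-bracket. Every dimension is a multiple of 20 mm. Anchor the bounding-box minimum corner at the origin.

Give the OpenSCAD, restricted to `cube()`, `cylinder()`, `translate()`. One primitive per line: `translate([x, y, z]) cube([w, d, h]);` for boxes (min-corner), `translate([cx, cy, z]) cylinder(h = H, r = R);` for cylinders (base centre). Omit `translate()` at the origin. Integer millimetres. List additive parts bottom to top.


cube([200, 220, 20]);
translate([0, 0, 20]) cube([200, 20, 200]);


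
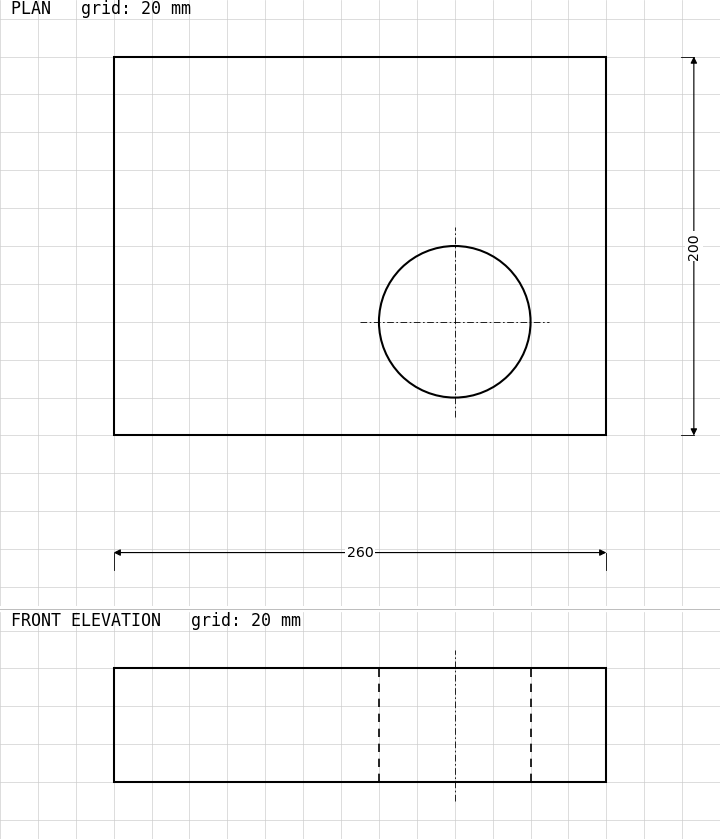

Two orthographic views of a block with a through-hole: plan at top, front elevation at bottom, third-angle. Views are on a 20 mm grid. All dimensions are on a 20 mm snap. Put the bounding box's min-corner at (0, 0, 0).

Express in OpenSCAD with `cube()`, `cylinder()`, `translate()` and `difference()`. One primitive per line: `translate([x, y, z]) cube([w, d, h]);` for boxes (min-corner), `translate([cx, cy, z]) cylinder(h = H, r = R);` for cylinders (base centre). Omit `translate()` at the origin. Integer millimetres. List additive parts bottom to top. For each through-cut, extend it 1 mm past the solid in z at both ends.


difference() {
  cube([260, 200, 60]);
  translate([180, 60, -1]) cylinder(h = 62, r = 40);
}
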